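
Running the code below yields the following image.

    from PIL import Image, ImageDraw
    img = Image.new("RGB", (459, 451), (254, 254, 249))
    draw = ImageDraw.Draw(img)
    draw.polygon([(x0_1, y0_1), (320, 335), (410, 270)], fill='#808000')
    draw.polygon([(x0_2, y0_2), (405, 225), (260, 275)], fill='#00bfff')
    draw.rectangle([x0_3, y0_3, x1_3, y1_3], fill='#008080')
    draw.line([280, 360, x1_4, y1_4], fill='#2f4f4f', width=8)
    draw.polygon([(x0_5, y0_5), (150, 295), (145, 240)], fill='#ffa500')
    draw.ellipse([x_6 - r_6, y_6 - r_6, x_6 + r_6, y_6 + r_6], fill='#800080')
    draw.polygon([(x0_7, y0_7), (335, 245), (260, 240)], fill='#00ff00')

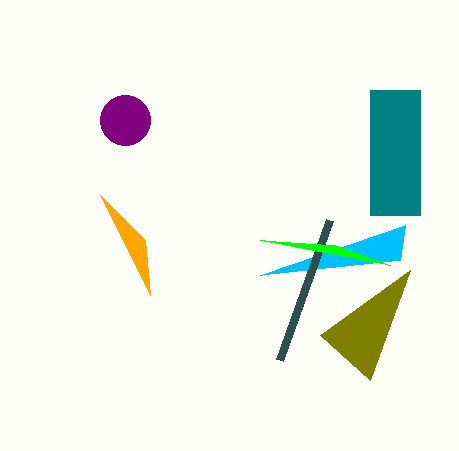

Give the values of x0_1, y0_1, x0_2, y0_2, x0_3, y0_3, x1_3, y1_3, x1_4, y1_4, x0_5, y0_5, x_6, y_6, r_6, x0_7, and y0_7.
x0_1 = 370; y0_1 = 380; x0_2 = 400; y0_2 = 260; x0_3 = 370; y0_3 = 90; x1_3 = 420; y1_3 = 215; x1_4 = 330; y1_4 = 220; x0_5 = 100; y0_5 = 195; x_6 = 125; y_6 = 120; r_6 = 25; x0_7 = 390; y0_7 = 265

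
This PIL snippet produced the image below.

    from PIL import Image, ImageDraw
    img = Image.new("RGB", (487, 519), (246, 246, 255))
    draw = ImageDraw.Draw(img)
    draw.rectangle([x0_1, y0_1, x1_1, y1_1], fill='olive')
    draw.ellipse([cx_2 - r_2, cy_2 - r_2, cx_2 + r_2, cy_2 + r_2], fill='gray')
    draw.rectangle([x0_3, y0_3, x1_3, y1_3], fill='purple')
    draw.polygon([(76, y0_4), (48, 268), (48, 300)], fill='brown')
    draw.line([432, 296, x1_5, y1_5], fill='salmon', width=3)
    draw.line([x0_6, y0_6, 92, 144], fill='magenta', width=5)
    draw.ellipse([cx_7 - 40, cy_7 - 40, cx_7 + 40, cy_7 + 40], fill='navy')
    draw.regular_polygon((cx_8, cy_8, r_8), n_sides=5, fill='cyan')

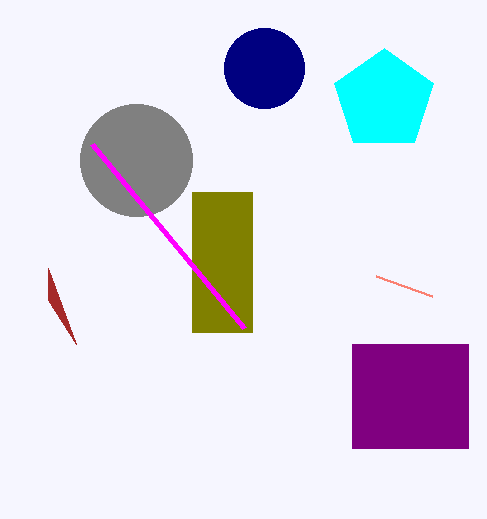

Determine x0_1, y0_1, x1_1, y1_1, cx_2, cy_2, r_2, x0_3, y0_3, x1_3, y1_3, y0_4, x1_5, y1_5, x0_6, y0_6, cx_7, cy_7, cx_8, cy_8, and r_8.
x0_1 = 192, y0_1 = 192, x1_1 = 252, y1_1 = 332, cx_2 = 136, cy_2 = 160, r_2 = 56, x0_3 = 352, y0_3 = 344, x1_3 = 468, y1_3 = 448, y0_4 = 344, x1_5 = 376, y1_5 = 276, x0_6 = 244, y0_6 = 328, cx_7 = 264, cy_7 = 68, cx_8 = 384, cy_8 = 100, r_8 = 52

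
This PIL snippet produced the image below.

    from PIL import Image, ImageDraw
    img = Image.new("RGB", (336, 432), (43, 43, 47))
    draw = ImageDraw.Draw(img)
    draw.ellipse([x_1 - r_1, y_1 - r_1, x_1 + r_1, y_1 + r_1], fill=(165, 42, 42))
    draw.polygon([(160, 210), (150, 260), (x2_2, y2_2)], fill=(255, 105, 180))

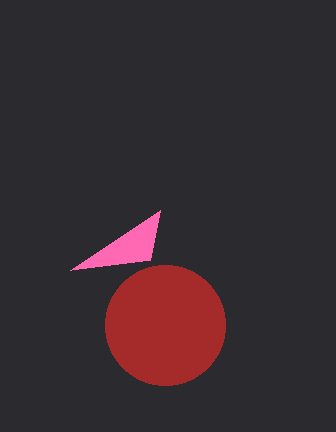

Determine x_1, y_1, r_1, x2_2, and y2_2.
x_1 = 165; y_1 = 325; r_1 = 60; x2_2 = 70; y2_2 = 270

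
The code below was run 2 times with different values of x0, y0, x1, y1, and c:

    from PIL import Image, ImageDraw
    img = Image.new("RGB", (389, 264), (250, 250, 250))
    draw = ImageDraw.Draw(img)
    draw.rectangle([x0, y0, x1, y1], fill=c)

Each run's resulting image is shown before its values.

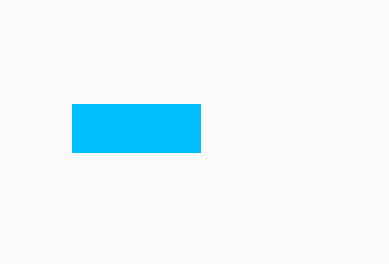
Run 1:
x0 = 72
y0 = 104
x1 = 200
y1 = 152
c = 'deepskyblue'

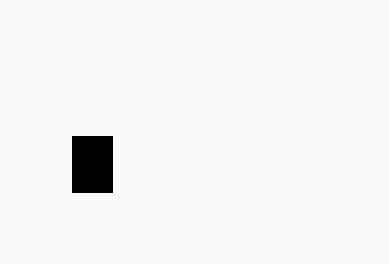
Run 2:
x0 = 72, y0 = 136, x1 = 112, y1 = 192, c = 'black'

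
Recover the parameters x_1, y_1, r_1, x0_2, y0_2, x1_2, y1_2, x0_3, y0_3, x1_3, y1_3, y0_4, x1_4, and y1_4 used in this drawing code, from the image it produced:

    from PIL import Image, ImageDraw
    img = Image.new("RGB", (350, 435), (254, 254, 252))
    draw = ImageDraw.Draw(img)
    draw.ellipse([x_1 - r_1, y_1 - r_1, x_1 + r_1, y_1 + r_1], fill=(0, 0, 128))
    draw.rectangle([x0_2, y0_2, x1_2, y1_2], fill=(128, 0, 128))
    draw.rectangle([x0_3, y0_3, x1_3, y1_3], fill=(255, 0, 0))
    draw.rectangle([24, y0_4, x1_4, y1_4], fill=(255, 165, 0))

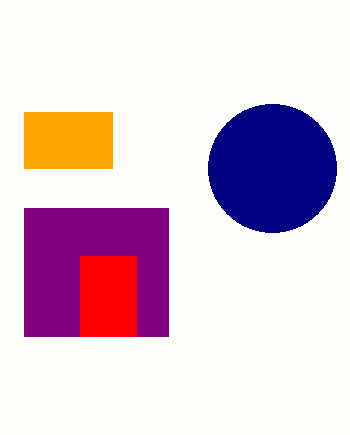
x_1 = 272, y_1 = 168, r_1 = 64, x0_2 = 24, y0_2 = 208, x1_2 = 168, y1_2 = 336, x0_3 = 80, y0_3 = 256, x1_3 = 136, y1_3 = 336, y0_4 = 112, x1_4 = 112, y1_4 = 168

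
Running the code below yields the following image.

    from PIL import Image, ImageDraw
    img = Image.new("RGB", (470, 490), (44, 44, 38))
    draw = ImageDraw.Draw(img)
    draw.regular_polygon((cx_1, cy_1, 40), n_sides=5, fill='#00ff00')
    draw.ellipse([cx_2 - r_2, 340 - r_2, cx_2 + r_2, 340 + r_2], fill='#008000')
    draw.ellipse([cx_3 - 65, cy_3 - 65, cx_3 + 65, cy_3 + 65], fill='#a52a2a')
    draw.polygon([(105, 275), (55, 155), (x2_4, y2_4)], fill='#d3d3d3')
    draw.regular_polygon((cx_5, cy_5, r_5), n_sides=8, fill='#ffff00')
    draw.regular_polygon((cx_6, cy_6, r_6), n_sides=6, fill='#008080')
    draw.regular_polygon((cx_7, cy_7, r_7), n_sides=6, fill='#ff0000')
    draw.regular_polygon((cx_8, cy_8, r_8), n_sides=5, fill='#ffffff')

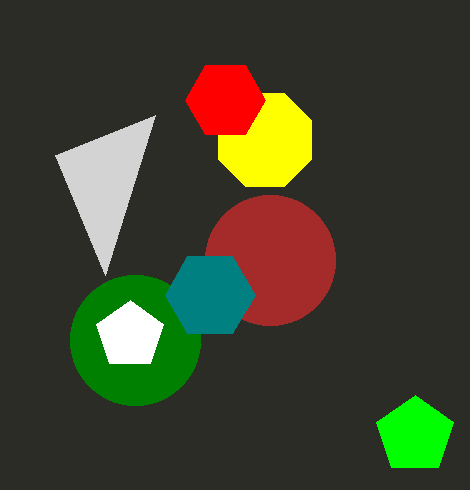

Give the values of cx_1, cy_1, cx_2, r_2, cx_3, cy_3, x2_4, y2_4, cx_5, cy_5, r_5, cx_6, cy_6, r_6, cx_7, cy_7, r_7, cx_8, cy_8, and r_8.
cx_1 = 415
cy_1 = 435
cx_2 = 135
r_2 = 65
cx_3 = 270
cy_3 = 260
x2_4 = 155
y2_4 = 115
cx_5 = 265
cy_5 = 140
r_5 = 50
cx_6 = 210
cy_6 = 295
r_6 = 45
cx_7 = 225
cy_7 = 100
r_7 = 40
cx_8 = 130
cy_8 = 335
r_8 = 35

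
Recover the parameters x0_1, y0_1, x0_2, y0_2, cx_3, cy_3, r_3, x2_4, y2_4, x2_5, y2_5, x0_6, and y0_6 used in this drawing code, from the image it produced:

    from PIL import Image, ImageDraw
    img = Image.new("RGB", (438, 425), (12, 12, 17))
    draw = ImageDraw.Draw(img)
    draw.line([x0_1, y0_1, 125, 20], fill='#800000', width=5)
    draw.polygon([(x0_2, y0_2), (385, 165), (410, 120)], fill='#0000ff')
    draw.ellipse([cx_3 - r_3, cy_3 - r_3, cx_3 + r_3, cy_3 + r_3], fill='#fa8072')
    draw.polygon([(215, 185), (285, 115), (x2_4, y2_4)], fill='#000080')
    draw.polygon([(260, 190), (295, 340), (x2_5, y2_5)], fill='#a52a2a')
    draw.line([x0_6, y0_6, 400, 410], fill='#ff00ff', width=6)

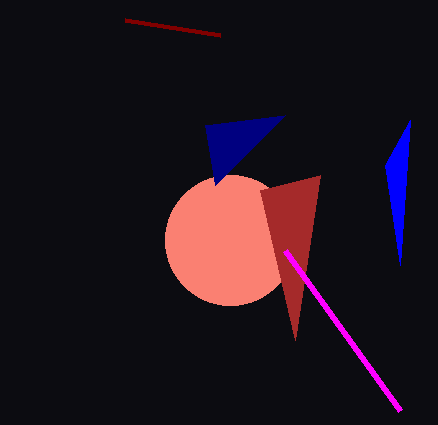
x0_1 = 220, y0_1 = 35, x0_2 = 400, y0_2 = 265, cx_3 = 230, cy_3 = 240, r_3 = 65, x2_4 = 205, y2_4 = 125, x2_5 = 320, y2_5 = 175, x0_6 = 285, y0_6 = 250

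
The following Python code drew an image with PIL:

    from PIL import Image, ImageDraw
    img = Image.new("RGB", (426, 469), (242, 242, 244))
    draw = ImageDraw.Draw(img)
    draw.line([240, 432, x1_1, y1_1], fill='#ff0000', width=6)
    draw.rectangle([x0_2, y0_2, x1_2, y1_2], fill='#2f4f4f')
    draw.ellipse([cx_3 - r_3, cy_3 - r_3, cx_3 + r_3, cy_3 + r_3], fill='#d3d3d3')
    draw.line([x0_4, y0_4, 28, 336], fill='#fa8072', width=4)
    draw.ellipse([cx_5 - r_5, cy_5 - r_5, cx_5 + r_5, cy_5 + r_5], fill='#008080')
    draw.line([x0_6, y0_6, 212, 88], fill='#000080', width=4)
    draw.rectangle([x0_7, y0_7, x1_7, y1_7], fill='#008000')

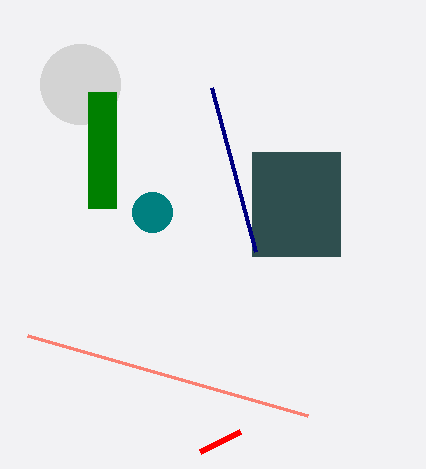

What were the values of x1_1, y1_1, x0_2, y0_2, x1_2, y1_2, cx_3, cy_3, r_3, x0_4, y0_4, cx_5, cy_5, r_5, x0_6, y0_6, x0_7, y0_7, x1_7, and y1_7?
x1_1 = 200, y1_1 = 452, x0_2 = 252, y0_2 = 152, x1_2 = 340, y1_2 = 256, cx_3 = 80, cy_3 = 84, r_3 = 40, x0_4 = 308, y0_4 = 416, cx_5 = 152, cy_5 = 212, r_5 = 20, x0_6 = 256, y0_6 = 252, x0_7 = 88, y0_7 = 92, x1_7 = 116, y1_7 = 208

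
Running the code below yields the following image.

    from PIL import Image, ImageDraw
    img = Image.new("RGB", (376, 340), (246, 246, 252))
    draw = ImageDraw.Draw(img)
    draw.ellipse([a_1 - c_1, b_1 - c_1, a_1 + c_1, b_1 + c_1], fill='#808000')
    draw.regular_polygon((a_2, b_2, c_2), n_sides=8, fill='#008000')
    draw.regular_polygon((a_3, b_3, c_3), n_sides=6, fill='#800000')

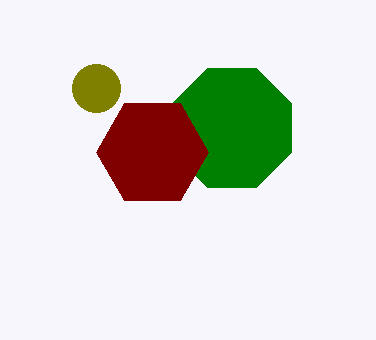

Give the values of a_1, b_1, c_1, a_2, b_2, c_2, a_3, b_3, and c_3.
a_1 = 96
b_1 = 88
c_1 = 24
a_2 = 232
b_2 = 128
c_2 = 64
a_3 = 152
b_3 = 152
c_3 = 56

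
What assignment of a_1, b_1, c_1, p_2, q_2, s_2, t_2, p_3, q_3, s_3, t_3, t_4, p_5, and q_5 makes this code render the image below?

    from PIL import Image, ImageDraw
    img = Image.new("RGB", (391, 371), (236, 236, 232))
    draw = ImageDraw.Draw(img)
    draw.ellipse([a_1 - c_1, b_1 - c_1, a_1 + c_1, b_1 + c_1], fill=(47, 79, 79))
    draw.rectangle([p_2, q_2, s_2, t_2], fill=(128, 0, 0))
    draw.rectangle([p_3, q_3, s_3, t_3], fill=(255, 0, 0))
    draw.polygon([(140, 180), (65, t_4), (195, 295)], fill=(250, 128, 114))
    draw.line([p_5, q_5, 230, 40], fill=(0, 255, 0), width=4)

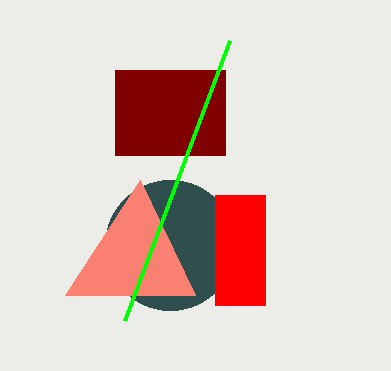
a_1 = 170, b_1 = 245, c_1 = 65, p_2 = 115, q_2 = 70, s_2 = 225, t_2 = 155, p_3 = 215, q_3 = 195, s_3 = 265, t_3 = 305, t_4 = 295, p_5 = 125, q_5 = 320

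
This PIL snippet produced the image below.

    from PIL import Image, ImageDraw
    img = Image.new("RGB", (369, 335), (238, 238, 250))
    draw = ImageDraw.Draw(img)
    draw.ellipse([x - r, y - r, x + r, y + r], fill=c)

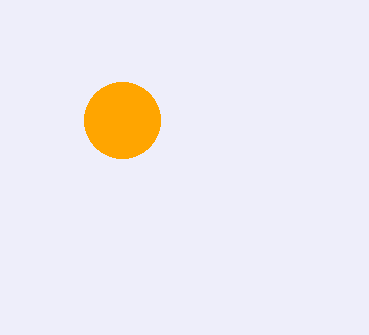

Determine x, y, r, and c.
x = 122; y = 120; r = 38; c = 'orange'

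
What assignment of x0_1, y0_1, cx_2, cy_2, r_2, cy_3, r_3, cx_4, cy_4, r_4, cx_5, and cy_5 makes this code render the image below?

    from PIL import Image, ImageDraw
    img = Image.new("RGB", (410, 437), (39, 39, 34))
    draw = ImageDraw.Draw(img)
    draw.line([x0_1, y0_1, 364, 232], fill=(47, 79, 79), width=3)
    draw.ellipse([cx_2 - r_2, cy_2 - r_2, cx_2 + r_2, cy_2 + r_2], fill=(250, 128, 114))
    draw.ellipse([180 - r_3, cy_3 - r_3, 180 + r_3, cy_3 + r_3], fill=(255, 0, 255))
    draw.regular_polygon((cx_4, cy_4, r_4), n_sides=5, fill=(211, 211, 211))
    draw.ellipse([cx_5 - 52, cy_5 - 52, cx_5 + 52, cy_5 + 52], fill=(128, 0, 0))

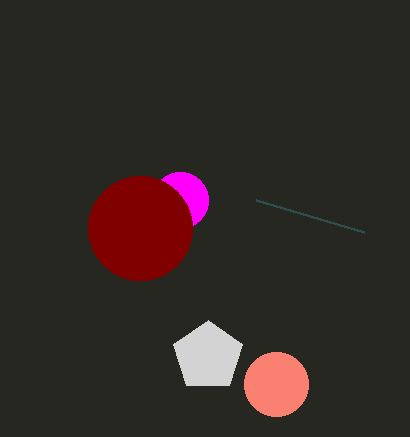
x0_1 = 256; y0_1 = 200; cx_2 = 276; cy_2 = 384; r_2 = 32; cy_3 = 200; r_3 = 28; cx_4 = 208; cy_4 = 356; r_4 = 36; cx_5 = 140; cy_5 = 228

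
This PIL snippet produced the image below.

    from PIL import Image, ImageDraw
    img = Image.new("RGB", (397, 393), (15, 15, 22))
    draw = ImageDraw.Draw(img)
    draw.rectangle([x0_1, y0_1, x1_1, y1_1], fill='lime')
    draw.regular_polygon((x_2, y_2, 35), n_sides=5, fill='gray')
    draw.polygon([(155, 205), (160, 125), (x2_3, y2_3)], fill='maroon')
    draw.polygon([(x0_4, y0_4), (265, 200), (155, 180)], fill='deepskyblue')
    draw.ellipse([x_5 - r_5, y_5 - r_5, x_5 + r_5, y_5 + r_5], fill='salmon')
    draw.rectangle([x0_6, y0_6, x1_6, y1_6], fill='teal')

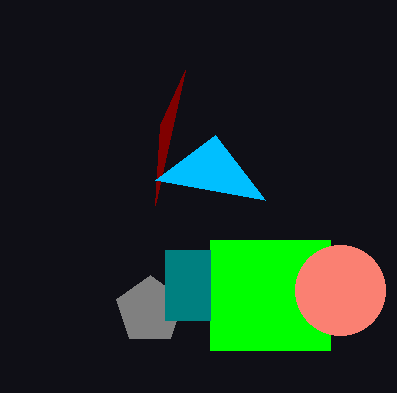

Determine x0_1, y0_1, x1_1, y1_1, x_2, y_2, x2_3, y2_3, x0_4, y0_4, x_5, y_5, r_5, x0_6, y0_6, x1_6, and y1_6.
x0_1 = 210; y0_1 = 240; x1_1 = 330; y1_1 = 350; x_2 = 150; y_2 = 310; x2_3 = 185; y2_3 = 70; x0_4 = 215; y0_4 = 135; x_5 = 340; y_5 = 290; r_5 = 45; x0_6 = 165; y0_6 = 250; x1_6 = 210; y1_6 = 320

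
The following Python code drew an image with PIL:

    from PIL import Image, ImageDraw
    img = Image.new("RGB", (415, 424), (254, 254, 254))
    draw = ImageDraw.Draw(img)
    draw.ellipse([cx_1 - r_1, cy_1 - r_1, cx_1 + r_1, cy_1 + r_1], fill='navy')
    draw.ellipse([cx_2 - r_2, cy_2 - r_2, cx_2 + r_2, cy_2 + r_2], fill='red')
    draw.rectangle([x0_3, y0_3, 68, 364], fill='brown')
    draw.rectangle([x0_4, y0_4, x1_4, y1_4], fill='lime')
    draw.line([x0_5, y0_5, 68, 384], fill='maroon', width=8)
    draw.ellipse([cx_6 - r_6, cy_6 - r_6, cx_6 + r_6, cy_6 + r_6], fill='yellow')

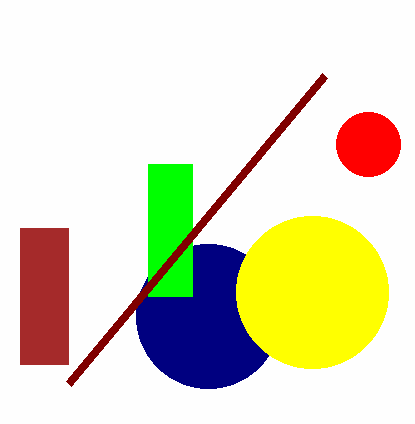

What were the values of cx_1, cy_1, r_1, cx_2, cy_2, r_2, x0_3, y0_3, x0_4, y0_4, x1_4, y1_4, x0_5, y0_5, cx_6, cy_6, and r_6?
cx_1 = 208; cy_1 = 316; r_1 = 72; cx_2 = 368; cy_2 = 144; r_2 = 32; x0_3 = 20; y0_3 = 228; x0_4 = 148; y0_4 = 164; x1_4 = 192; y1_4 = 296; x0_5 = 324; y0_5 = 76; cx_6 = 312; cy_6 = 292; r_6 = 76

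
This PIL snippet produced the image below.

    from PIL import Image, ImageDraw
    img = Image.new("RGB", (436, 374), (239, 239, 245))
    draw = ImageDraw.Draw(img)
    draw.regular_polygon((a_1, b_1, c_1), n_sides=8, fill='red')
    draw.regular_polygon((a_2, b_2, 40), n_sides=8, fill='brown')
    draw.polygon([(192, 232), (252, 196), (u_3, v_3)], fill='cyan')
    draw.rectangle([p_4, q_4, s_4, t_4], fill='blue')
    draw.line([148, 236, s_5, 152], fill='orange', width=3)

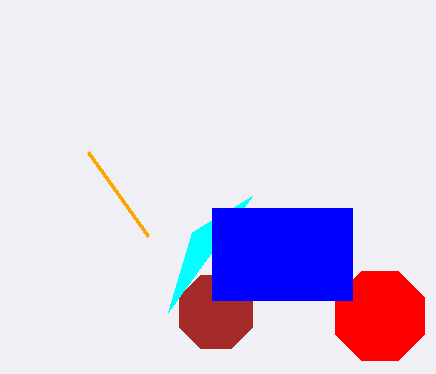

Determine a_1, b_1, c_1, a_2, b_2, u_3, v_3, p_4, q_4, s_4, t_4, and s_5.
a_1 = 380; b_1 = 316; c_1 = 48; a_2 = 216; b_2 = 312; u_3 = 168; v_3 = 312; p_4 = 212; q_4 = 208; s_4 = 352; t_4 = 300; s_5 = 88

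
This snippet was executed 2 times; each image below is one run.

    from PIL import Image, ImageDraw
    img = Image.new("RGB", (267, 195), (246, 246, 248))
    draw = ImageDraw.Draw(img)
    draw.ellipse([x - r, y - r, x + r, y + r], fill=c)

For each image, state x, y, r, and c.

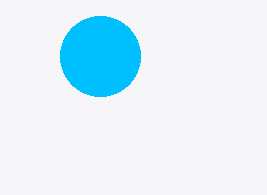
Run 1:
x = 100, y = 56, r = 40, c = 'deepskyblue'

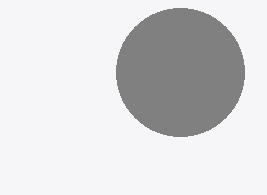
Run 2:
x = 180, y = 72, r = 64, c = 'gray'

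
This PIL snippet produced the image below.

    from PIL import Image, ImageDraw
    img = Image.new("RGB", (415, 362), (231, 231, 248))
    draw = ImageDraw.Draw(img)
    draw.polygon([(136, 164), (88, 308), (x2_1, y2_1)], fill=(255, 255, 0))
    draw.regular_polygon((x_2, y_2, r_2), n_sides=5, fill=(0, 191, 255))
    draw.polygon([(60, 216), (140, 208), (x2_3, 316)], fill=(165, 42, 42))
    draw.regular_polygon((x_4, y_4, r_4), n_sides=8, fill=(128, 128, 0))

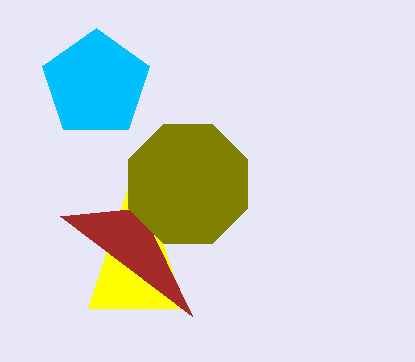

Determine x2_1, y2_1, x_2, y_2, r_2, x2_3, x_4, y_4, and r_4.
x2_1 = 184, y2_1 = 308, x_2 = 96, y_2 = 84, r_2 = 56, x2_3 = 192, x_4 = 188, y_4 = 184, r_4 = 64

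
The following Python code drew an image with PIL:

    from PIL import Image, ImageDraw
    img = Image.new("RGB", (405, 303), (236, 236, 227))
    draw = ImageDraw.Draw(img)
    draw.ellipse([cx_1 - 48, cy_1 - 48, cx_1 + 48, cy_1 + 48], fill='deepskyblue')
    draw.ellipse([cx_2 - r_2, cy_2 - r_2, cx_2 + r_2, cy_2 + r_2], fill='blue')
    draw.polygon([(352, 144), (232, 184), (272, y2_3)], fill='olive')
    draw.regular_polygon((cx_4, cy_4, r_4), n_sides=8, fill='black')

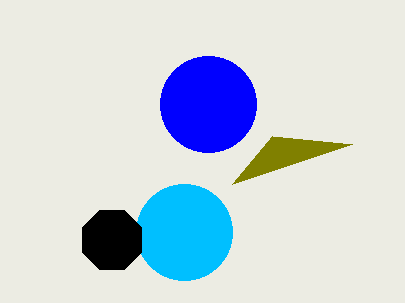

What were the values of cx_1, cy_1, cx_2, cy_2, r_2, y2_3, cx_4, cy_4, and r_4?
cx_1 = 184
cy_1 = 232
cx_2 = 208
cy_2 = 104
r_2 = 48
y2_3 = 136
cx_4 = 112
cy_4 = 240
r_4 = 32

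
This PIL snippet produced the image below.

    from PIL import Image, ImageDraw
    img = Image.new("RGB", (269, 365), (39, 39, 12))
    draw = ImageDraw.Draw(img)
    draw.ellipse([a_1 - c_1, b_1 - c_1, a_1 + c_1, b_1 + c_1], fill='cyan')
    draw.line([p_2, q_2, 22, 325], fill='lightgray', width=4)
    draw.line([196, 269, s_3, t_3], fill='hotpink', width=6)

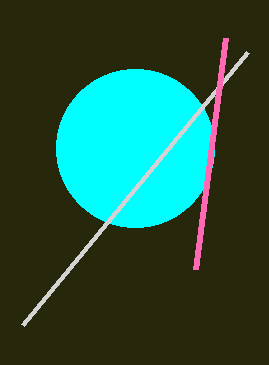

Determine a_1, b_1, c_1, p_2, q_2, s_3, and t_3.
a_1 = 135, b_1 = 148, c_1 = 79, p_2 = 247, q_2 = 52, s_3 = 226, t_3 = 38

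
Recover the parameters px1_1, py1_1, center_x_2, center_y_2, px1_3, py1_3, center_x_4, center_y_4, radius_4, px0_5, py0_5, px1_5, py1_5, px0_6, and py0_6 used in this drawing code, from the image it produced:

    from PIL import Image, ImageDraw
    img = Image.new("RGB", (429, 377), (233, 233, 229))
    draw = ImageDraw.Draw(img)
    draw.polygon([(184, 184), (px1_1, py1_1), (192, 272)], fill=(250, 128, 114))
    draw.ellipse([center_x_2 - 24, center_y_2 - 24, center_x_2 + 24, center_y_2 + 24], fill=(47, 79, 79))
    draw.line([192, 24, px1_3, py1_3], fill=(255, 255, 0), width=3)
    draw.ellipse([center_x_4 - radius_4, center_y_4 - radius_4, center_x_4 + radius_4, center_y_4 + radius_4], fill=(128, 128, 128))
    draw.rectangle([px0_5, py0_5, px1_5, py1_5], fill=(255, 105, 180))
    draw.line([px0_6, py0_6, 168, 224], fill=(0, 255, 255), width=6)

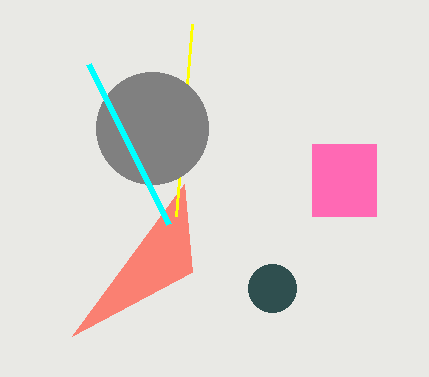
px1_1 = 72, py1_1 = 336, center_x_2 = 272, center_y_2 = 288, px1_3 = 176, py1_3 = 216, center_x_4 = 152, center_y_4 = 128, radius_4 = 56, px0_5 = 312, py0_5 = 144, px1_5 = 376, py1_5 = 216, px0_6 = 88, py0_6 = 64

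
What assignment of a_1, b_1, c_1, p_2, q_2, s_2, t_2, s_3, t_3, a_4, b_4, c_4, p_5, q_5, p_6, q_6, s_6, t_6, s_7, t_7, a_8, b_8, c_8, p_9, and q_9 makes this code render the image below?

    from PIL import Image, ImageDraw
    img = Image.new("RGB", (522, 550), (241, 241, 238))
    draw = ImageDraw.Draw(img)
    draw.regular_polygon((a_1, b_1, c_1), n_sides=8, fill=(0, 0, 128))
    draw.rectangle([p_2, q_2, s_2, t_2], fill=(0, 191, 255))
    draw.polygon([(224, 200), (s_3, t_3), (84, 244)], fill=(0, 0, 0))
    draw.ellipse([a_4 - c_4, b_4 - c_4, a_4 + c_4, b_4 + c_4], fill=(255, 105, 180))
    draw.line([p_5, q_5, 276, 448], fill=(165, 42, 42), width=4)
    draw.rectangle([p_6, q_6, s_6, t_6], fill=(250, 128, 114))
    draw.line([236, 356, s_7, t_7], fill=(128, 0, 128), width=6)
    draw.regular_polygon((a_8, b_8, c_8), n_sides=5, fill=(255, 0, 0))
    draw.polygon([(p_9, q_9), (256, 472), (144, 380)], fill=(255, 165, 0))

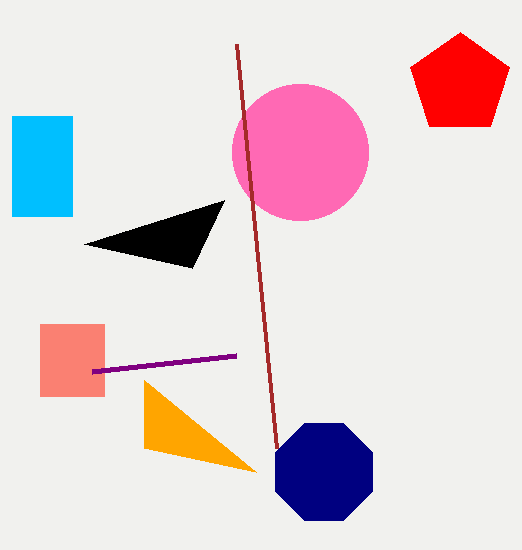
a_1 = 324; b_1 = 472; c_1 = 52; p_2 = 12; q_2 = 116; s_2 = 72; t_2 = 216; s_3 = 192; t_3 = 268; a_4 = 300; b_4 = 152; c_4 = 68; p_5 = 236; q_5 = 44; p_6 = 40; q_6 = 324; s_6 = 104; t_6 = 396; s_7 = 92; t_7 = 372; a_8 = 460; b_8 = 84; c_8 = 52; p_9 = 144; q_9 = 448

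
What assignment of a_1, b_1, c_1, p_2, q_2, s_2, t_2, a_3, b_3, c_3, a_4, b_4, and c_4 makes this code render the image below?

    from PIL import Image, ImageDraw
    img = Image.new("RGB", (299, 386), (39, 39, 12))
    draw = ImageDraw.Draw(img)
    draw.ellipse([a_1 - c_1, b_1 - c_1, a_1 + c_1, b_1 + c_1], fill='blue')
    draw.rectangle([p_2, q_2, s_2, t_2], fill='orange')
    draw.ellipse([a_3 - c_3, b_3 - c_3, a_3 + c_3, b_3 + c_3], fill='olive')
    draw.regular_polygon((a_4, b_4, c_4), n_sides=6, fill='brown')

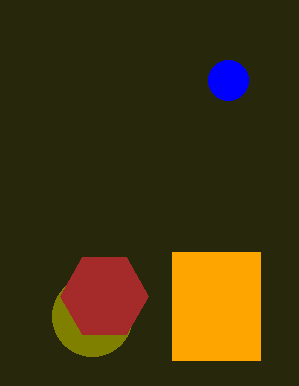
a_1 = 228, b_1 = 80, c_1 = 20, p_2 = 172, q_2 = 252, s_2 = 260, t_2 = 360, a_3 = 92, b_3 = 316, c_3 = 40, a_4 = 104, b_4 = 296, c_4 = 44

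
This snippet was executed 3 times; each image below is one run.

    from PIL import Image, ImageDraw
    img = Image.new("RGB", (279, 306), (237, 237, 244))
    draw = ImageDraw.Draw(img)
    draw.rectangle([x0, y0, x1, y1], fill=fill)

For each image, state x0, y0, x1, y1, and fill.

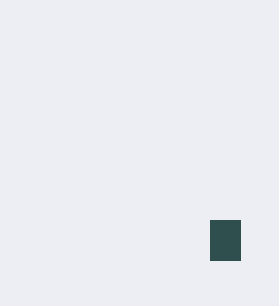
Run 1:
x0 = 210
y0 = 220
x1 = 240
y1 = 260
fill = 'darkslategray'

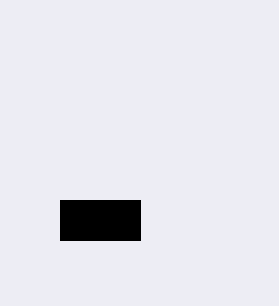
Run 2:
x0 = 60
y0 = 200
x1 = 140
y1 = 240
fill = 'black'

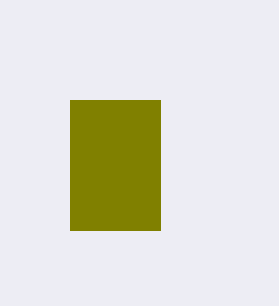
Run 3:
x0 = 70; y0 = 100; x1 = 160; y1 = 230; fill = 'olive'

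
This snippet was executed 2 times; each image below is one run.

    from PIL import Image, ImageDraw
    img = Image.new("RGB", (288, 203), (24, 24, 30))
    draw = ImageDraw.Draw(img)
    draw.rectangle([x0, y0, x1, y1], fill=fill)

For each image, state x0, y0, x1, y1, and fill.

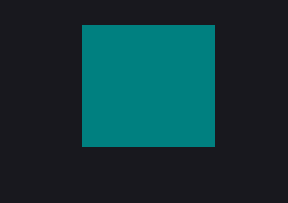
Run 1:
x0 = 82; y0 = 25; x1 = 214; y1 = 146; fill = 'teal'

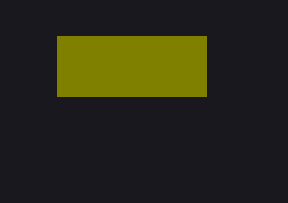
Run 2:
x0 = 57
y0 = 36
x1 = 206
y1 = 96
fill = 'olive'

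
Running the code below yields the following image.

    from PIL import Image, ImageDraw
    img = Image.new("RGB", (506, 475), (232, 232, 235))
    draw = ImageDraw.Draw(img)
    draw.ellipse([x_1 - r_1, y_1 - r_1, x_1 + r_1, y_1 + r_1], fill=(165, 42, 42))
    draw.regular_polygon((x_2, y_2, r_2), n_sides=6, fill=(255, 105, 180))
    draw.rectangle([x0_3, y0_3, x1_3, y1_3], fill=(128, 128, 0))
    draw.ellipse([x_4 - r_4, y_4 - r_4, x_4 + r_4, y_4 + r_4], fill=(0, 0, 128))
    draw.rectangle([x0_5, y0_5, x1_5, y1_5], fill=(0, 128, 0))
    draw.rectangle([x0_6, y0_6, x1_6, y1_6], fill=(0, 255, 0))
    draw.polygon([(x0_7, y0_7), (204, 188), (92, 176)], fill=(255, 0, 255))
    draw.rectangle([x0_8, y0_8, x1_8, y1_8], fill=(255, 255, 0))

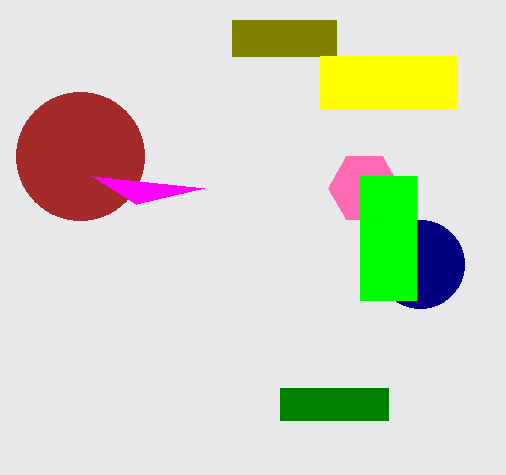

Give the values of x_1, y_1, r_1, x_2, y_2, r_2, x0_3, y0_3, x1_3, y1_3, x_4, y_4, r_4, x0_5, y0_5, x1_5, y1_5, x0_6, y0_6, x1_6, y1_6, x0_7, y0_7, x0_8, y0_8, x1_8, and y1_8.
x_1 = 80
y_1 = 156
r_1 = 64
x_2 = 364
y_2 = 188
r_2 = 36
x0_3 = 232
y0_3 = 20
x1_3 = 336
y1_3 = 56
x_4 = 420
y_4 = 264
r_4 = 44
x0_5 = 280
y0_5 = 388
x1_5 = 388
y1_5 = 420
x0_6 = 360
y0_6 = 176
x1_6 = 416
y1_6 = 300
x0_7 = 136
y0_7 = 204
x0_8 = 320
y0_8 = 56
x1_8 = 456
y1_8 = 108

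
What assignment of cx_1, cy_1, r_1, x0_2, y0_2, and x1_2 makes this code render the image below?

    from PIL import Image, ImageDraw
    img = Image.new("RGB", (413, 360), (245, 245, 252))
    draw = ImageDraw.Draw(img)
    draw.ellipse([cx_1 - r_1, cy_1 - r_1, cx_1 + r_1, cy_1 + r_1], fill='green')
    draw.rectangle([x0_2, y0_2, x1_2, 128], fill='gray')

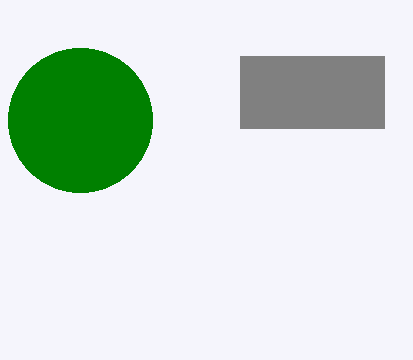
cx_1 = 80; cy_1 = 120; r_1 = 72; x0_2 = 240; y0_2 = 56; x1_2 = 384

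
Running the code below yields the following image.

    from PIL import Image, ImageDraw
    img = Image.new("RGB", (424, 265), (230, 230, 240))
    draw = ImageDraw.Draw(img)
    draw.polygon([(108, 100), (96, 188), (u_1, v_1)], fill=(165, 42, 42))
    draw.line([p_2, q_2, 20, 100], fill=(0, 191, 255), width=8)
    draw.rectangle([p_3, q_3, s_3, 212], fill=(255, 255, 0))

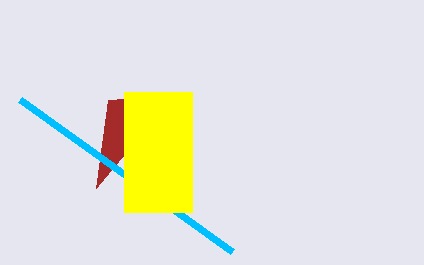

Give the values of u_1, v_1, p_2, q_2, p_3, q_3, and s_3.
u_1 = 176
v_1 = 92
p_2 = 232
q_2 = 252
p_3 = 124
q_3 = 92
s_3 = 192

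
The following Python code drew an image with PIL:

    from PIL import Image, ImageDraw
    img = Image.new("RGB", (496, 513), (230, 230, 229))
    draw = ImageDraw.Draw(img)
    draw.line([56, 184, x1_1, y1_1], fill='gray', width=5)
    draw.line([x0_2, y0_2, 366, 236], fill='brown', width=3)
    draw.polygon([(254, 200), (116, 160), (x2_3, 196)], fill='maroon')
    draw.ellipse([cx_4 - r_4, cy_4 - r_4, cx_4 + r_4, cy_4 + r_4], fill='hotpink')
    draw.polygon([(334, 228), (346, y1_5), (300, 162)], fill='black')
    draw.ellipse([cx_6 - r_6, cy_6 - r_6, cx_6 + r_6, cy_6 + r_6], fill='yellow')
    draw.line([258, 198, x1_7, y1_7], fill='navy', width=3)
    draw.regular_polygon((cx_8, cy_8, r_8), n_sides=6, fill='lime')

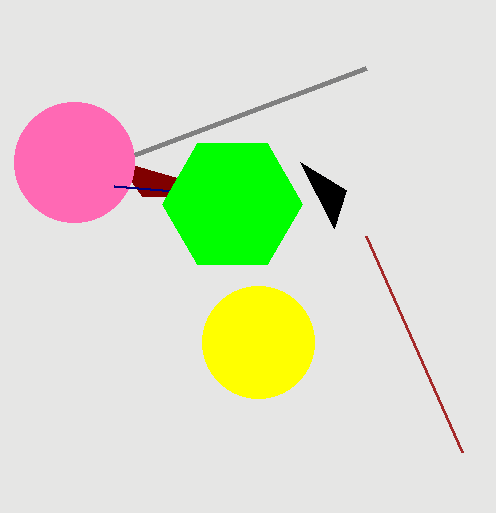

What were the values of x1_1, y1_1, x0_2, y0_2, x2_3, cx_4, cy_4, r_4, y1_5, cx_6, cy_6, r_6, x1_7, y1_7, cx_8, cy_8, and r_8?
x1_1 = 366
y1_1 = 68
x0_2 = 462
y0_2 = 452
x2_3 = 142
cx_4 = 74
cy_4 = 162
r_4 = 60
y1_5 = 190
cx_6 = 258
cy_6 = 342
r_6 = 56
x1_7 = 114
y1_7 = 186
cx_8 = 232
cy_8 = 204
r_8 = 70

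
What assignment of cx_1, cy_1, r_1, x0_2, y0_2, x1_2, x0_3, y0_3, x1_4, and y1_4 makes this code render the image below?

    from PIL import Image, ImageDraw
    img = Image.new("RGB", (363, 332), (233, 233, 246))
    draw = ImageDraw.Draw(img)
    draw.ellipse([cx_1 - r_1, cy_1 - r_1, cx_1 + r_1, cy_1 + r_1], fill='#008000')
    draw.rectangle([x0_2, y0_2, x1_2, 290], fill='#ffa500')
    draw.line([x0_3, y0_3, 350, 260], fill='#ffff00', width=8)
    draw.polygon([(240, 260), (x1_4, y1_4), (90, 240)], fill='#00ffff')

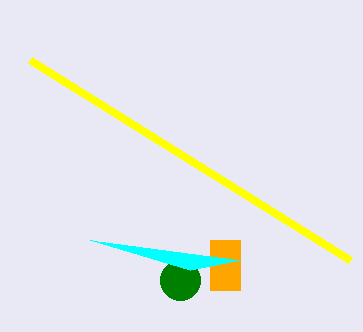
cx_1 = 180
cy_1 = 280
r_1 = 20
x0_2 = 210
y0_2 = 240
x1_2 = 240
x0_3 = 30
y0_3 = 60
x1_4 = 190
y1_4 = 270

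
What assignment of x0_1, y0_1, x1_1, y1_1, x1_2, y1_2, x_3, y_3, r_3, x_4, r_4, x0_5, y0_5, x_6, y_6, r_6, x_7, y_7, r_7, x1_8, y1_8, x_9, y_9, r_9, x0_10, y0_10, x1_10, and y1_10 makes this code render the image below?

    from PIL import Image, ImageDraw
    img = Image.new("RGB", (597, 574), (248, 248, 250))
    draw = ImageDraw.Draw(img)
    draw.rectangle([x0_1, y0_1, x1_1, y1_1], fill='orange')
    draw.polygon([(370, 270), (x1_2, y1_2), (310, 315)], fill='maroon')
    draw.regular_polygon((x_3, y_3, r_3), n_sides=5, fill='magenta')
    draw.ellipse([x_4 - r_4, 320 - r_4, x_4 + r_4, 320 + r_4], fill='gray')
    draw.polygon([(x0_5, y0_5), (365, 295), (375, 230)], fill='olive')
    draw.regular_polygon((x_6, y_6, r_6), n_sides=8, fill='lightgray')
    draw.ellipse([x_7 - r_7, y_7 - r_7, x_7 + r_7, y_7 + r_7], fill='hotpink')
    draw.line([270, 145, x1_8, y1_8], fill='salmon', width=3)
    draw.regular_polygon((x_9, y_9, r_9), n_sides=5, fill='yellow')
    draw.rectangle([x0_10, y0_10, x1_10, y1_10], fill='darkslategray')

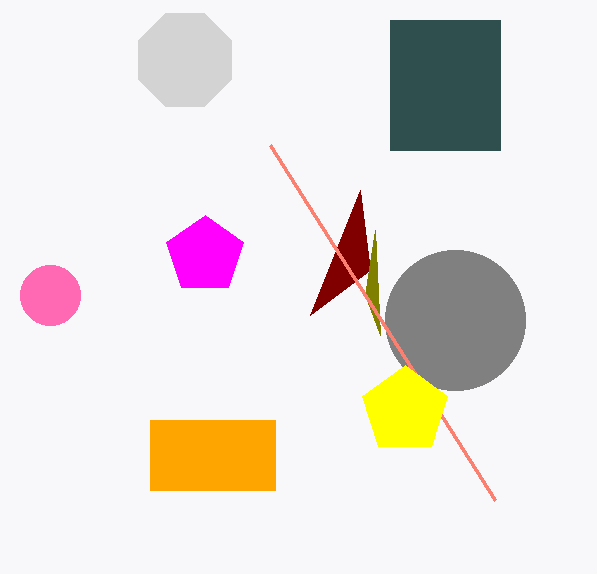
x0_1 = 150; y0_1 = 420; x1_1 = 275; y1_1 = 490; x1_2 = 360; y1_2 = 190; x_3 = 205; y_3 = 255; r_3 = 40; x_4 = 455; r_4 = 70; x0_5 = 380; y0_5 = 335; x_6 = 185; y_6 = 60; r_6 = 50; x_7 = 50; y_7 = 295; r_7 = 30; x1_8 = 495; y1_8 = 500; x_9 = 405; y_9 = 410; r_9 = 45; x0_10 = 390; y0_10 = 20; x1_10 = 500; y1_10 = 150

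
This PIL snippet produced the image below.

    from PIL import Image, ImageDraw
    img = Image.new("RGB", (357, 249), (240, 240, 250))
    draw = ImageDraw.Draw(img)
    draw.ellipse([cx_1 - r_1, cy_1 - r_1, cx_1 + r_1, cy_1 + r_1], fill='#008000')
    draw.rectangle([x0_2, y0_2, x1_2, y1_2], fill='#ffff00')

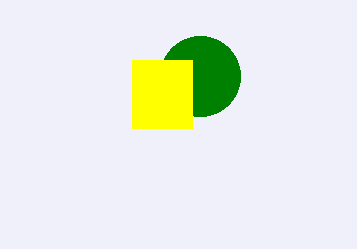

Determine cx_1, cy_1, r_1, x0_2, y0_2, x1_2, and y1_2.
cx_1 = 200
cy_1 = 76
r_1 = 40
x0_2 = 132
y0_2 = 60
x1_2 = 192
y1_2 = 128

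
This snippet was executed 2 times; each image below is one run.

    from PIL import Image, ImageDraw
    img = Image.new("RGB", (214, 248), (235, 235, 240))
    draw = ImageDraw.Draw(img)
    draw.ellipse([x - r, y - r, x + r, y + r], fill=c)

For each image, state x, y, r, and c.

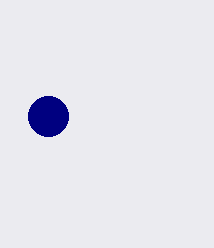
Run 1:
x = 48
y = 116
r = 20
c = 'navy'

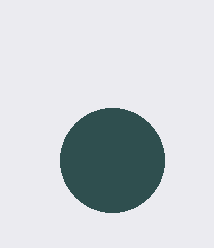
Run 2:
x = 112
y = 160
r = 52
c = 'darkslategray'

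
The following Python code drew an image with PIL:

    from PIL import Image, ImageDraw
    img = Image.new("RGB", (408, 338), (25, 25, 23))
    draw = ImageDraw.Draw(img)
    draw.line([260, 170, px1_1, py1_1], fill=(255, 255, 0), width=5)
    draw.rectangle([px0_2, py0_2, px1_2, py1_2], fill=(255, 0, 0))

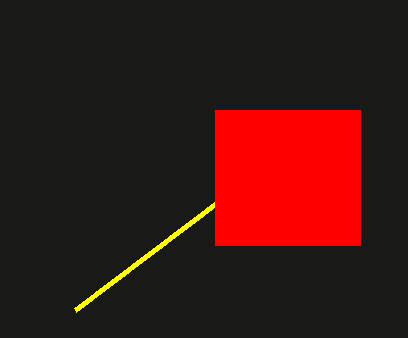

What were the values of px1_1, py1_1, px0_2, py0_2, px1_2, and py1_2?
px1_1 = 75; py1_1 = 310; px0_2 = 215; py0_2 = 110; px1_2 = 360; py1_2 = 245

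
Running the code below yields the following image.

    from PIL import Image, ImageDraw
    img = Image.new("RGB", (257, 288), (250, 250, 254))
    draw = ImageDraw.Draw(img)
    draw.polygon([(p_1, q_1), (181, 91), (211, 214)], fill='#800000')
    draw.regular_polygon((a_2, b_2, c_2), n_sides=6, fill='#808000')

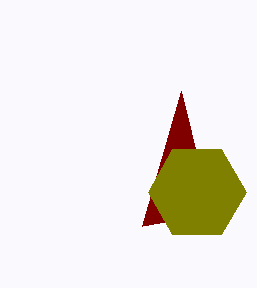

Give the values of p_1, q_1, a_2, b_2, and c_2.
p_1 = 142
q_1 = 226
a_2 = 197
b_2 = 192
c_2 = 49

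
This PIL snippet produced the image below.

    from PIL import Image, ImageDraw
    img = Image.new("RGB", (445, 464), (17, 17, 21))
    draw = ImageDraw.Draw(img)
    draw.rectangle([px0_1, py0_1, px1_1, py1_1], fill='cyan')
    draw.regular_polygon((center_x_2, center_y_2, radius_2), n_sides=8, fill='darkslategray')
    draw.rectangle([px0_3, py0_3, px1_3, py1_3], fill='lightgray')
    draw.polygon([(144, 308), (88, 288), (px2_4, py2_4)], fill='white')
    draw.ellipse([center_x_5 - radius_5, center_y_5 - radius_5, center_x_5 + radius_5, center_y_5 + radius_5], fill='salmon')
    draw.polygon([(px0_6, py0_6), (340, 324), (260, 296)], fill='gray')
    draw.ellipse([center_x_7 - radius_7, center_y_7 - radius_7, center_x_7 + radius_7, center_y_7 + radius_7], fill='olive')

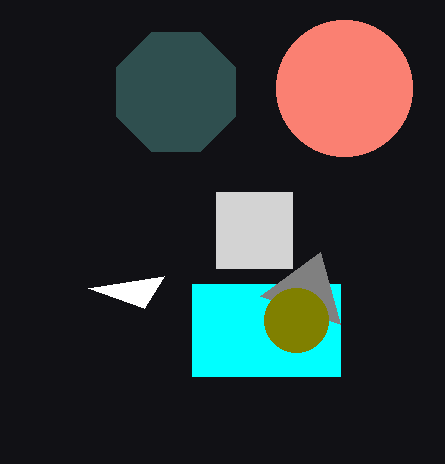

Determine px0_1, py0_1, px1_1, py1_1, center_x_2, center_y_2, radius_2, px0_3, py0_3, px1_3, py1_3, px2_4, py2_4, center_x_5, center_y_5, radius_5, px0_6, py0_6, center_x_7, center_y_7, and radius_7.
px0_1 = 192, py0_1 = 284, px1_1 = 340, py1_1 = 376, center_x_2 = 176, center_y_2 = 92, radius_2 = 64, px0_3 = 216, py0_3 = 192, px1_3 = 292, py1_3 = 268, px2_4 = 164, py2_4 = 276, center_x_5 = 344, center_y_5 = 88, radius_5 = 68, px0_6 = 320, py0_6 = 252, center_x_7 = 296, center_y_7 = 320, radius_7 = 32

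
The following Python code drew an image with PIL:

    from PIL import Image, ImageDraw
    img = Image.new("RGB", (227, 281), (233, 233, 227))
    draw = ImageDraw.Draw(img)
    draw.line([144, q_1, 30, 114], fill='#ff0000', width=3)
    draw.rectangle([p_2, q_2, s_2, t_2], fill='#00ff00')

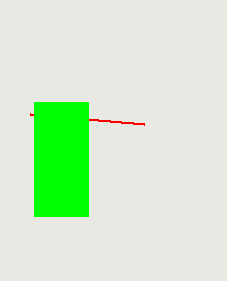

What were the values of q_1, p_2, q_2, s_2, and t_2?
q_1 = 124, p_2 = 34, q_2 = 102, s_2 = 88, t_2 = 216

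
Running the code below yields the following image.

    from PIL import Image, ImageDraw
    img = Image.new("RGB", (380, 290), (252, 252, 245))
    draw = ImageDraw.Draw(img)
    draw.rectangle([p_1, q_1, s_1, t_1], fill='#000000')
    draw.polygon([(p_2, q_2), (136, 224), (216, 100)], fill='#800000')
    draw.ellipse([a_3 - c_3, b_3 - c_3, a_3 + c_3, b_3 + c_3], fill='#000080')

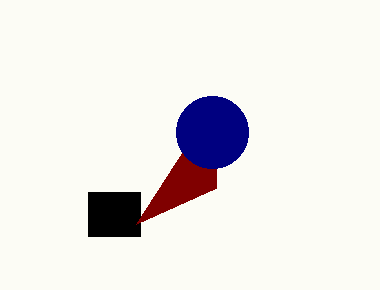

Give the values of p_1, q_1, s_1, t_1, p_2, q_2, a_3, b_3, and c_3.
p_1 = 88
q_1 = 192
s_1 = 140
t_1 = 236
p_2 = 216
q_2 = 188
a_3 = 212
b_3 = 132
c_3 = 36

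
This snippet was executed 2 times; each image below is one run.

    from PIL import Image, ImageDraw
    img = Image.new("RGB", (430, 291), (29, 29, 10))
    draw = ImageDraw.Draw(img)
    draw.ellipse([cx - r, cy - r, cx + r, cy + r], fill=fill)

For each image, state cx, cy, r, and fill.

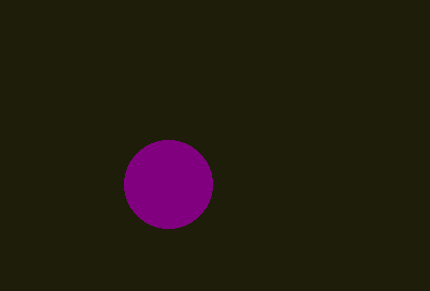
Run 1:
cx = 168; cy = 184; r = 44; fill = 'purple'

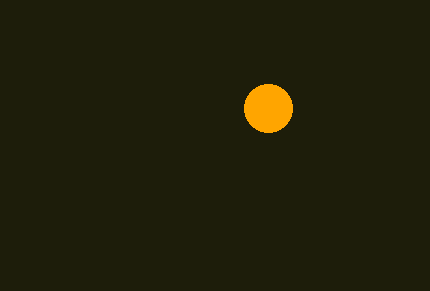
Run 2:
cx = 268
cy = 108
r = 24
fill = 'orange'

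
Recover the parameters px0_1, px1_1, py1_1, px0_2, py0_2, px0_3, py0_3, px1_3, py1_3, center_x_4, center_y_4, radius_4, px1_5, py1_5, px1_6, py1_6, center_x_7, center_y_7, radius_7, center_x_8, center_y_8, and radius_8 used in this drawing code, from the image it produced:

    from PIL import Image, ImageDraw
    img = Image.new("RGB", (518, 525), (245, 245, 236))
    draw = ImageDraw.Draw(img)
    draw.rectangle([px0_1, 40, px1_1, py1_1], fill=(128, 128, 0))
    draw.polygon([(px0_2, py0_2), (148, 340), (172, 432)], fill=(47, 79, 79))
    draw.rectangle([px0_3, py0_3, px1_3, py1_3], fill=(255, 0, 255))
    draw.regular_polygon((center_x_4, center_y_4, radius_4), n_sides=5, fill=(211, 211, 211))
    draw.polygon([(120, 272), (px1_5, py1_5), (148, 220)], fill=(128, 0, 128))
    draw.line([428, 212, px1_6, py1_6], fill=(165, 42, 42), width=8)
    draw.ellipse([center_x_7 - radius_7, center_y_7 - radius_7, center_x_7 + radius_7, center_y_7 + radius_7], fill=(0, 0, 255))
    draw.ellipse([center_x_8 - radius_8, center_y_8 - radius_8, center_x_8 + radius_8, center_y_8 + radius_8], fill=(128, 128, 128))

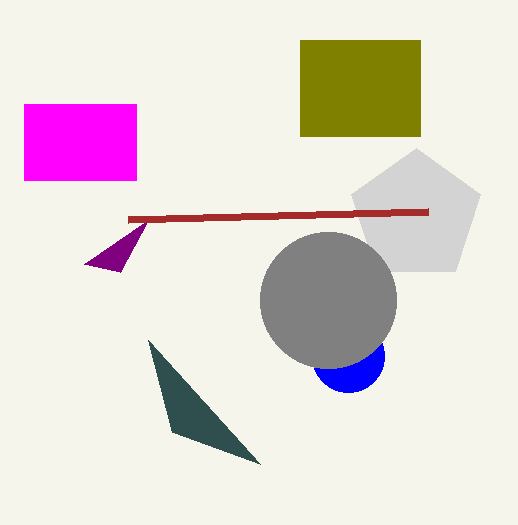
px0_1 = 300, px1_1 = 420, py1_1 = 136, px0_2 = 260, py0_2 = 464, px0_3 = 24, py0_3 = 104, px1_3 = 136, py1_3 = 180, center_x_4 = 416, center_y_4 = 216, radius_4 = 68, px1_5 = 84, py1_5 = 264, px1_6 = 128, py1_6 = 220, center_x_7 = 348, center_y_7 = 356, radius_7 = 36, center_x_8 = 328, center_y_8 = 300, radius_8 = 68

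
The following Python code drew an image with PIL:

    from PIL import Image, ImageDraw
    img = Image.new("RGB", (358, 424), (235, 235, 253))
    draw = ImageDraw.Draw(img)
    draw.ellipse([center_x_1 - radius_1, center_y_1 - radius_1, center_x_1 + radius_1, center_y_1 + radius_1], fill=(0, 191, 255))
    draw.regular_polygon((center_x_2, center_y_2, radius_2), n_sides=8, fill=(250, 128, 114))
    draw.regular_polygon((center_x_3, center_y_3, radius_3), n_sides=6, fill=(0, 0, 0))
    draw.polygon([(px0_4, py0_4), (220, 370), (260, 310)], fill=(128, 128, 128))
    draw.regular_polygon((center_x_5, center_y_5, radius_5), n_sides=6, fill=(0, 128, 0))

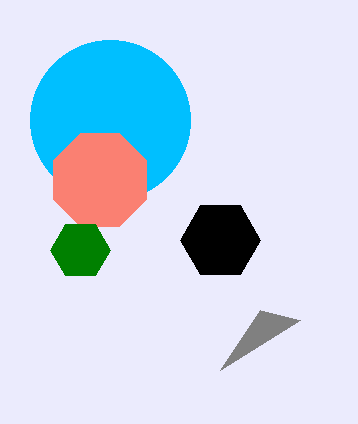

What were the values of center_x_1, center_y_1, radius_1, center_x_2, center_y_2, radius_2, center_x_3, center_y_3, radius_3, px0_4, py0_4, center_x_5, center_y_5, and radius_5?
center_x_1 = 110, center_y_1 = 120, radius_1 = 80, center_x_2 = 100, center_y_2 = 180, radius_2 = 50, center_x_3 = 220, center_y_3 = 240, radius_3 = 40, px0_4 = 300, py0_4 = 320, center_x_5 = 80, center_y_5 = 250, radius_5 = 30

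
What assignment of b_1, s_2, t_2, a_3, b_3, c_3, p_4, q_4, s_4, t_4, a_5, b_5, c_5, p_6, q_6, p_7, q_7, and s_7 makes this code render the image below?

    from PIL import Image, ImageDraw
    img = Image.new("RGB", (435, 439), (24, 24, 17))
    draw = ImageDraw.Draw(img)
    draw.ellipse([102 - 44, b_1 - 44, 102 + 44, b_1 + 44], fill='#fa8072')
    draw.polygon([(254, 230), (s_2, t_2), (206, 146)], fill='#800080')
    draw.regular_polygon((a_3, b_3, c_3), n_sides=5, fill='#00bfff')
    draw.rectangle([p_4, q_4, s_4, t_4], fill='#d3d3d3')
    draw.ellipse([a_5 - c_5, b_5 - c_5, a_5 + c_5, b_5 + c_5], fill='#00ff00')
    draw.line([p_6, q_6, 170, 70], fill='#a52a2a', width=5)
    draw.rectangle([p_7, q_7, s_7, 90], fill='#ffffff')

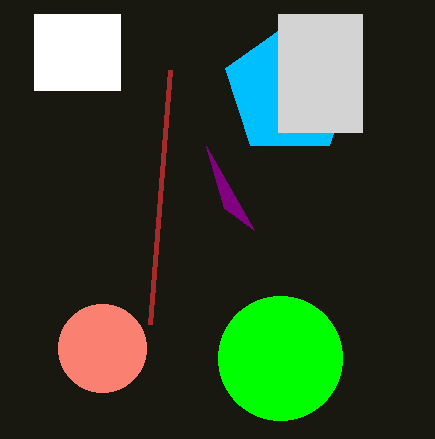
b_1 = 348, s_2 = 224, t_2 = 208, a_3 = 290, b_3 = 90, c_3 = 68, p_4 = 278, q_4 = 14, s_4 = 362, t_4 = 132, a_5 = 280, b_5 = 358, c_5 = 62, p_6 = 150, q_6 = 324, p_7 = 34, q_7 = 14, s_7 = 120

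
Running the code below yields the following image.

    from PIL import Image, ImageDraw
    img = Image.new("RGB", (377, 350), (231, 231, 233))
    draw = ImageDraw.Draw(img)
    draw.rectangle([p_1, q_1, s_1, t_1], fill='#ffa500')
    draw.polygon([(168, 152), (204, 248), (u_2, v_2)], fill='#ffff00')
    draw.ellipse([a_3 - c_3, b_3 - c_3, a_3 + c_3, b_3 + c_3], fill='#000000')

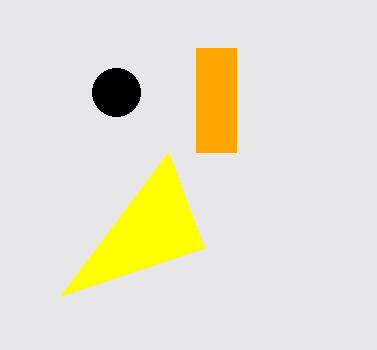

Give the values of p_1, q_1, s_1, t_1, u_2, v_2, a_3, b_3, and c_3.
p_1 = 196, q_1 = 48, s_1 = 236, t_1 = 152, u_2 = 60, v_2 = 296, a_3 = 116, b_3 = 92, c_3 = 24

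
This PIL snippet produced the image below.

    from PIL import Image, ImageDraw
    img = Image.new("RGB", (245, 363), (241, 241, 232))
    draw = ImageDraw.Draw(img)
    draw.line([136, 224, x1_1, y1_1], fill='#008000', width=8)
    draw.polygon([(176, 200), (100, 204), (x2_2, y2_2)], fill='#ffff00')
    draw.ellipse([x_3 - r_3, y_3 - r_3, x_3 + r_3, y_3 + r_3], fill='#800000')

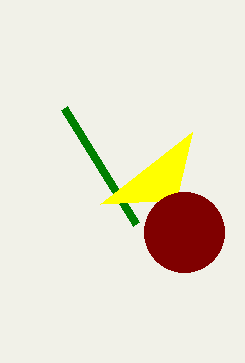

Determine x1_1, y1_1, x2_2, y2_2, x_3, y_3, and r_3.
x1_1 = 64; y1_1 = 108; x2_2 = 192; y2_2 = 132; x_3 = 184; y_3 = 232; r_3 = 40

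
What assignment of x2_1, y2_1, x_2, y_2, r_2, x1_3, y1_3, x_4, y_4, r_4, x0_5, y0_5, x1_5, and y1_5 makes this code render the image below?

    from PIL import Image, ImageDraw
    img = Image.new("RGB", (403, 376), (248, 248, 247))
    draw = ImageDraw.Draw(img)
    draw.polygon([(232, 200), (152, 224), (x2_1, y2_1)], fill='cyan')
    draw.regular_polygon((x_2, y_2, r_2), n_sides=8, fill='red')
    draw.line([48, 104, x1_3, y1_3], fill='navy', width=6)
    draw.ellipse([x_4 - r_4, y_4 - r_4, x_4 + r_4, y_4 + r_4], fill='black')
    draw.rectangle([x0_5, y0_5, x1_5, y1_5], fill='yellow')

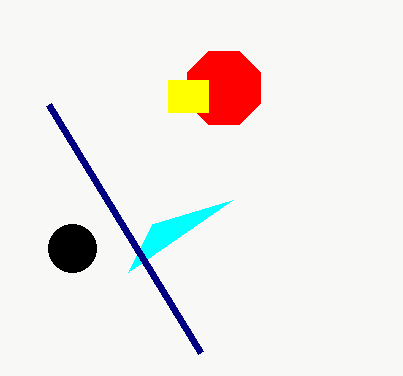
x2_1 = 128; y2_1 = 272; x_2 = 224; y_2 = 88; r_2 = 40; x1_3 = 200; y1_3 = 352; x_4 = 72; y_4 = 248; r_4 = 24; x0_5 = 168; y0_5 = 80; x1_5 = 208; y1_5 = 112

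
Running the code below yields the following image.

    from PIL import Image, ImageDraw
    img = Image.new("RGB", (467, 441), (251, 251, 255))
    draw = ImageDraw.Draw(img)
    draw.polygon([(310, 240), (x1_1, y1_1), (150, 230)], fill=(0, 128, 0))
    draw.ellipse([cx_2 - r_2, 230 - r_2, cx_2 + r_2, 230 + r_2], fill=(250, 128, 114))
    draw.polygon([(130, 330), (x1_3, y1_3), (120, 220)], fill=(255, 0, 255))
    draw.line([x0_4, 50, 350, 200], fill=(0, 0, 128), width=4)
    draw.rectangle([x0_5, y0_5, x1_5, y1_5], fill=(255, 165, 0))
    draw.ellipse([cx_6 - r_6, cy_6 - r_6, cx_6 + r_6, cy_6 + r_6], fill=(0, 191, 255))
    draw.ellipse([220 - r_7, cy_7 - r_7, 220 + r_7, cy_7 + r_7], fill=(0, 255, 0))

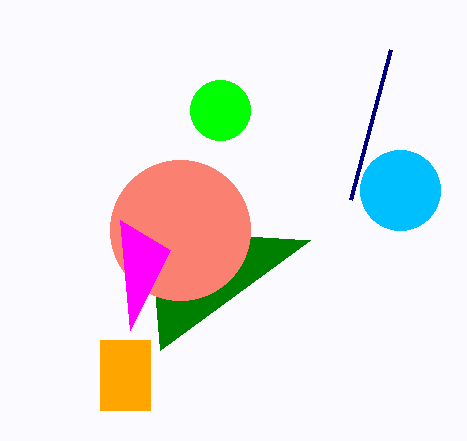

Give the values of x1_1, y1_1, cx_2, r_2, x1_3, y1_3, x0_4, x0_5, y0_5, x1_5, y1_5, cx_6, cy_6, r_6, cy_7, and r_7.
x1_1 = 160; y1_1 = 350; cx_2 = 180; r_2 = 70; x1_3 = 170; y1_3 = 250; x0_4 = 390; x0_5 = 100; y0_5 = 340; x1_5 = 150; y1_5 = 410; cx_6 = 400; cy_6 = 190; r_6 = 40; cy_7 = 110; r_7 = 30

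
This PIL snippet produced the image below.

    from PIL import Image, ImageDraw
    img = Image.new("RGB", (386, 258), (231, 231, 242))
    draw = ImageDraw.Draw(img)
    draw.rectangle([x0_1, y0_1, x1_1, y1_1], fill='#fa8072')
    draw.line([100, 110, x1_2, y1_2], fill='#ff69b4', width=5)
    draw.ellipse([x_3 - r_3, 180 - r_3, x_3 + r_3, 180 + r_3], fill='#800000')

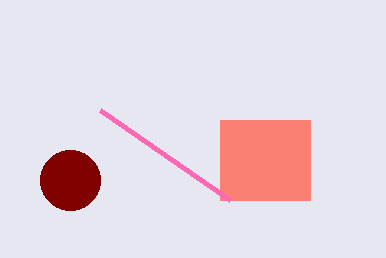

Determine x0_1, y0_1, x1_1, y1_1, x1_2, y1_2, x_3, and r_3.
x0_1 = 220, y0_1 = 120, x1_1 = 310, y1_1 = 200, x1_2 = 230, y1_2 = 200, x_3 = 70, r_3 = 30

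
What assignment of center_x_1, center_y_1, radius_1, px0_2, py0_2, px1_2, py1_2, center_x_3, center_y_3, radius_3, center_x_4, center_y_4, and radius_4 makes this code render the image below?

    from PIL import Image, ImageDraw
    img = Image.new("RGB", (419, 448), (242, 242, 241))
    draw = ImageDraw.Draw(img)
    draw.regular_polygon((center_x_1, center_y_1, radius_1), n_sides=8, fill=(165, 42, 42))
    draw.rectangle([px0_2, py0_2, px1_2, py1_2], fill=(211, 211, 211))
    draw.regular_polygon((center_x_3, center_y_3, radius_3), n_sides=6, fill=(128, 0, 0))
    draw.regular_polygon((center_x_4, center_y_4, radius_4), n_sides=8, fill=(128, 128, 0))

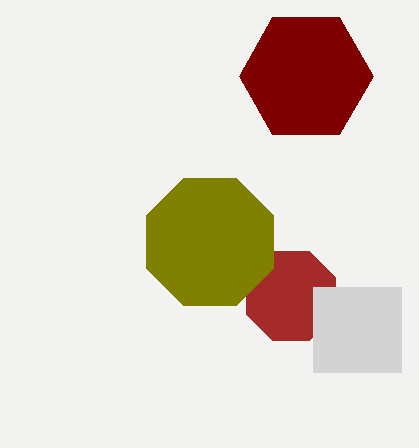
center_x_1 = 291; center_y_1 = 296; radius_1 = 48; px0_2 = 313; py0_2 = 287; px1_2 = 401; py1_2 = 372; center_x_3 = 306; center_y_3 = 76; radius_3 = 67; center_x_4 = 210; center_y_4 = 242; radius_4 = 69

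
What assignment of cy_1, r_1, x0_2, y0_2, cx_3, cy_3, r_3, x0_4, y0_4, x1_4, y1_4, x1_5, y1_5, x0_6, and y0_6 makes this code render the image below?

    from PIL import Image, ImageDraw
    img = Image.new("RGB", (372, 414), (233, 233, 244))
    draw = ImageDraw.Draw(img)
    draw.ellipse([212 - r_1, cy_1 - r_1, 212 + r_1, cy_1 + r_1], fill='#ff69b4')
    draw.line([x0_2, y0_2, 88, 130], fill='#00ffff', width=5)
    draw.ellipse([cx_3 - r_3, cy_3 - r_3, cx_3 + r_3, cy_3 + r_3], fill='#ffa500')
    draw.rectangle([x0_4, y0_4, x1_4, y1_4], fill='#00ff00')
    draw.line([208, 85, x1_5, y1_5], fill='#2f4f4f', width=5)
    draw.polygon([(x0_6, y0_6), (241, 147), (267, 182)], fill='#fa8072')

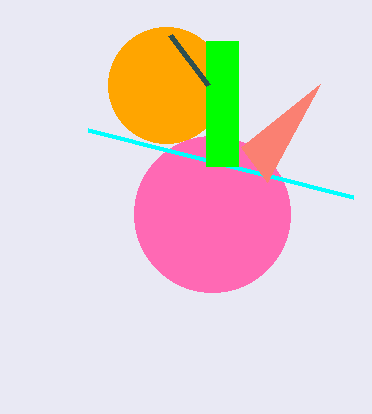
cy_1 = 214; r_1 = 78; x0_2 = 353; y0_2 = 197; cx_3 = 166; cy_3 = 85; r_3 = 58; x0_4 = 206; y0_4 = 41; x1_4 = 238; y1_4 = 166; x1_5 = 170; y1_5 = 35; x0_6 = 320; y0_6 = 84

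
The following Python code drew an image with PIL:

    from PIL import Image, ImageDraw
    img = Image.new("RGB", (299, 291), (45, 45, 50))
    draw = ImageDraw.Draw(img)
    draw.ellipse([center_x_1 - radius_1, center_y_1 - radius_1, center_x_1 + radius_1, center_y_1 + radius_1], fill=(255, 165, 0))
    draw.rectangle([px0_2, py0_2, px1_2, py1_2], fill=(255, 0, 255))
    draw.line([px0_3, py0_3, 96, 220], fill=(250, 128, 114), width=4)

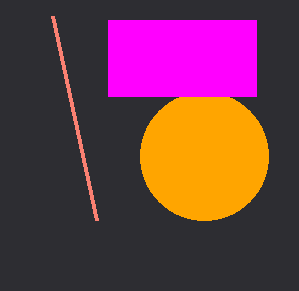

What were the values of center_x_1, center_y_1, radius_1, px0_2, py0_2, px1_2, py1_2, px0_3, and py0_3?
center_x_1 = 204, center_y_1 = 156, radius_1 = 64, px0_2 = 108, py0_2 = 20, px1_2 = 256, py1_2 = 96, px0_3 = 52, py0_3 = 16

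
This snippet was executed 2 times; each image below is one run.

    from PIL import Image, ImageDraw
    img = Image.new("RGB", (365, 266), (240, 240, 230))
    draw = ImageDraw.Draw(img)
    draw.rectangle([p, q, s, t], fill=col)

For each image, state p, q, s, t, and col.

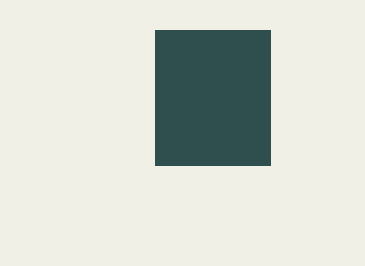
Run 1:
p = 155
q = 30
s = 270
t = 165
col = 'darkslategray'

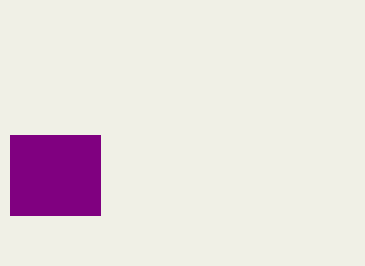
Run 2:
p = 10; q = 135; s = 100; t = 215; col = 'purple'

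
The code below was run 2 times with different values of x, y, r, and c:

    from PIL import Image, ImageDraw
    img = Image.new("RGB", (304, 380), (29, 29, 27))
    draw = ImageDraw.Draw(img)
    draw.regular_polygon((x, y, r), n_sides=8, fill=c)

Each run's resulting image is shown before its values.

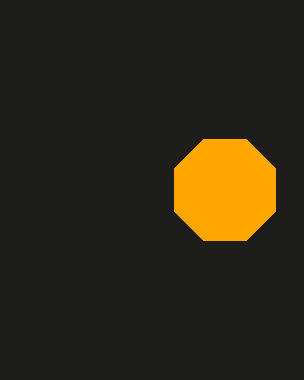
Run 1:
x = 225; y = 190; r = 55; c = 'orange'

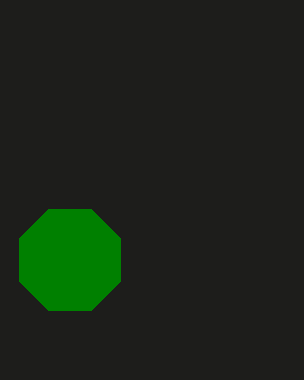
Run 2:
x = 70, y = 260, r = 55, c = 'green'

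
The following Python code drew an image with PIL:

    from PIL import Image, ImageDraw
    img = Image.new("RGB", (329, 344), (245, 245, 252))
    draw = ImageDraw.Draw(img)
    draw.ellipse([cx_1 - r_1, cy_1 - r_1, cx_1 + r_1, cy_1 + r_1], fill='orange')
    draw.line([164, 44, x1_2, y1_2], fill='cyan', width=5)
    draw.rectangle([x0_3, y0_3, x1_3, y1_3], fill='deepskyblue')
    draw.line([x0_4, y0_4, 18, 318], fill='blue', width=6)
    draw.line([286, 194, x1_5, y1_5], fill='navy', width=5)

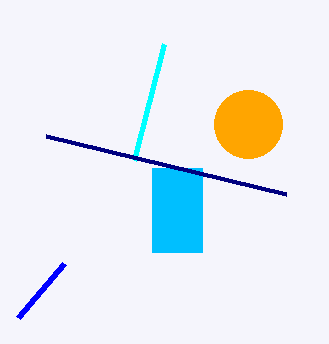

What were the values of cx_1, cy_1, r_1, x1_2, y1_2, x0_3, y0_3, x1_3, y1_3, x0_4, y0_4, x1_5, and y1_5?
cx_1 = 248; cy_1 = 124; r_1 = 34; x1_2 = 134; y1_2 = 160; x0_3 = 152; y0_3 = 168; x1_3 = 202; y1_3 = 252; x0_4 = 64; y0_4 = 264; x1_5 = 46; y1_5 = 136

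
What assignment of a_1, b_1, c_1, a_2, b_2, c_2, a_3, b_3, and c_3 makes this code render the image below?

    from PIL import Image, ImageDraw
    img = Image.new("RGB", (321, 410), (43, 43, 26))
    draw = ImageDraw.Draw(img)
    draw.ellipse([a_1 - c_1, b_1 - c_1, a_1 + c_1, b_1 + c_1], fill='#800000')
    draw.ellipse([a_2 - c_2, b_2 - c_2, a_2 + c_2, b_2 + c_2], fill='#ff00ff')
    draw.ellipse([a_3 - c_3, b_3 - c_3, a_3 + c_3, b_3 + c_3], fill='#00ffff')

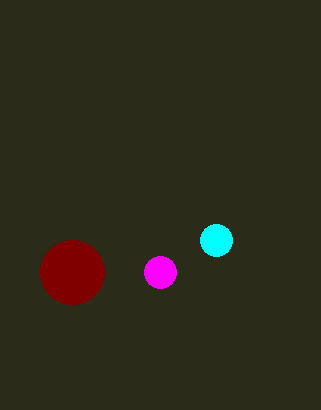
a_1 = 72; b_1 = 272; c_1 = 32; a_2 = 160; b_2 = 272; c_2 = 16; a_3 = 216; b_3 = 240; c_3 = 16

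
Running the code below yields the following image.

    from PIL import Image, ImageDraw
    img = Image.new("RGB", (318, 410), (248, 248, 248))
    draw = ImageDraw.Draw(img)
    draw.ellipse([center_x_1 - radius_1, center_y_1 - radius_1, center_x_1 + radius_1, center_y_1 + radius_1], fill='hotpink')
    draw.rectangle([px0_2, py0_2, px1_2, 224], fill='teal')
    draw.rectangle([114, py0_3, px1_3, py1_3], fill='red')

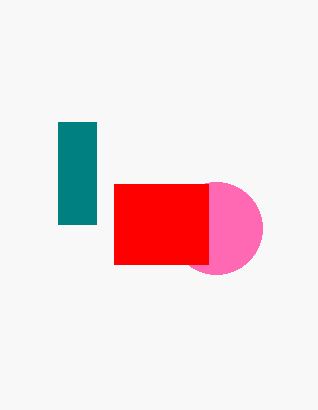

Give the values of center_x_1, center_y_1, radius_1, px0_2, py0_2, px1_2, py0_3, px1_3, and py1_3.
center_x_1 = 216; center_y_1 = 228; radius_1 = 46; px0_2 = 58; py0_2 = 122; px1_2 = 96; py0_3 = 184; px1_3 = 208; py1_3 = 264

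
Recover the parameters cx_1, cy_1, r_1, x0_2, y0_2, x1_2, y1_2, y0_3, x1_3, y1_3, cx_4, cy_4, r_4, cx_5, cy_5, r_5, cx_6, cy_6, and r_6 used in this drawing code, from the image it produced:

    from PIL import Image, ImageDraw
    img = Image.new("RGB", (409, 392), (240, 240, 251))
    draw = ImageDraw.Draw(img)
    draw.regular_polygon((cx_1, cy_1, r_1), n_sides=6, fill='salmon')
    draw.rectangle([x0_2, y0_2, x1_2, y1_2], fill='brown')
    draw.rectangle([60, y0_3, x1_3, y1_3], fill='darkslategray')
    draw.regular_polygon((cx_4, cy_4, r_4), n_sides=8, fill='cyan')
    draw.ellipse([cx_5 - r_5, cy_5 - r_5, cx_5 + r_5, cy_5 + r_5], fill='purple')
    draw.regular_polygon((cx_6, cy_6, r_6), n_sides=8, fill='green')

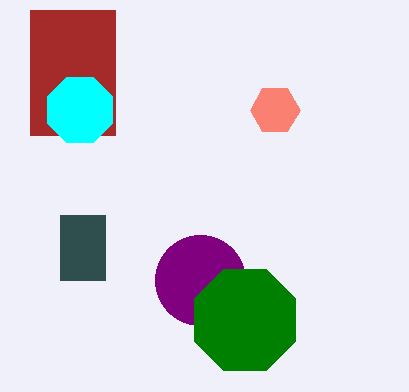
cx_1 = 275; cy_1 = 110; r_1 = 25; x0_2 = 30; y0_2 = 10; x1_2 = 115; y1_2 = 135; y0_3 = 215; x1_3 = 105; y1_3 = 280; cx_4 = 80; cy_4 = 110; r_4 = 35; cx_5 = 200; cy_5 = 280; r_5 = 45; cx_6 = 245; cy_6 = 320; r_6 = 55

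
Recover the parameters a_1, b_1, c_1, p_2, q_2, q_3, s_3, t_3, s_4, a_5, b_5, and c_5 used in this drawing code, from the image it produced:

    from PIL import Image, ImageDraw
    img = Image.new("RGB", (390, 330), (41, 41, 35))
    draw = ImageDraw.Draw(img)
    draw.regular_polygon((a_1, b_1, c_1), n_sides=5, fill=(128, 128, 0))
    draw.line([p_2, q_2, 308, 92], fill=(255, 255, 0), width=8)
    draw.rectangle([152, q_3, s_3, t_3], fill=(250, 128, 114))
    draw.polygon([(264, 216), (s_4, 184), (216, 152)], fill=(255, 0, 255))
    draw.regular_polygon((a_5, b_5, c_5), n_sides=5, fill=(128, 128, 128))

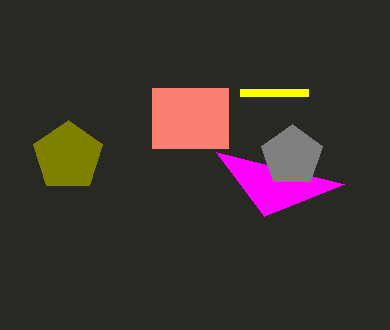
a_1 = 68
b_1 = 156
c_1 = 36
p_2 = 240
q_2 = 92
q_3 = 88
s_3 = 228
t_3 = 148
s_4 = 344
a_5 = 292
b_5 = 156
c_5 = 32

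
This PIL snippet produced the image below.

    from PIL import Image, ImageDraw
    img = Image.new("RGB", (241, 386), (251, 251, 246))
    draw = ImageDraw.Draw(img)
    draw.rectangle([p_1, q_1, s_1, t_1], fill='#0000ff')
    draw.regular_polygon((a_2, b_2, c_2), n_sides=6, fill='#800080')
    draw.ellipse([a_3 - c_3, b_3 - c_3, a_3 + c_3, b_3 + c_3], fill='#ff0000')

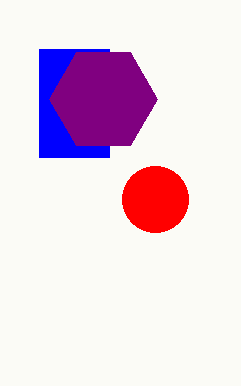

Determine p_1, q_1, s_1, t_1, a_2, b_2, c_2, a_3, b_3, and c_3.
p_1 = 39, q_1 = 49, s_1 = 109, t_1 = 157, a_2 = 103, b_2 = 99, c_2 = 54, a_3 = 155, b_3 = 199, c_3 = 33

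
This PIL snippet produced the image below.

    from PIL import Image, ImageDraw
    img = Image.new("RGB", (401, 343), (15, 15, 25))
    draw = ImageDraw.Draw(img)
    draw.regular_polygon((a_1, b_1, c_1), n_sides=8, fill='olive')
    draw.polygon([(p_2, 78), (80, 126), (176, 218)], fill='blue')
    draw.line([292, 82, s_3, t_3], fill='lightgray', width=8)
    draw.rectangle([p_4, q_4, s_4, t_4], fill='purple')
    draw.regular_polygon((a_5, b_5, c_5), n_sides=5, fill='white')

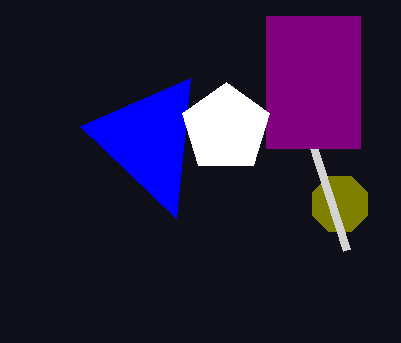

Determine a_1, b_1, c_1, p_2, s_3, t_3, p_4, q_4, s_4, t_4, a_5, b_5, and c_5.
a_1 = 340
b_1 = 204
c_1 = 30
p_2 = 190
s_3 = 346
t_3 = 250
p_4 = 266
q_4 = 16
s_4 = 360
t_4 = 148
a_5 = 226
b_5 = 128
c_5 = 46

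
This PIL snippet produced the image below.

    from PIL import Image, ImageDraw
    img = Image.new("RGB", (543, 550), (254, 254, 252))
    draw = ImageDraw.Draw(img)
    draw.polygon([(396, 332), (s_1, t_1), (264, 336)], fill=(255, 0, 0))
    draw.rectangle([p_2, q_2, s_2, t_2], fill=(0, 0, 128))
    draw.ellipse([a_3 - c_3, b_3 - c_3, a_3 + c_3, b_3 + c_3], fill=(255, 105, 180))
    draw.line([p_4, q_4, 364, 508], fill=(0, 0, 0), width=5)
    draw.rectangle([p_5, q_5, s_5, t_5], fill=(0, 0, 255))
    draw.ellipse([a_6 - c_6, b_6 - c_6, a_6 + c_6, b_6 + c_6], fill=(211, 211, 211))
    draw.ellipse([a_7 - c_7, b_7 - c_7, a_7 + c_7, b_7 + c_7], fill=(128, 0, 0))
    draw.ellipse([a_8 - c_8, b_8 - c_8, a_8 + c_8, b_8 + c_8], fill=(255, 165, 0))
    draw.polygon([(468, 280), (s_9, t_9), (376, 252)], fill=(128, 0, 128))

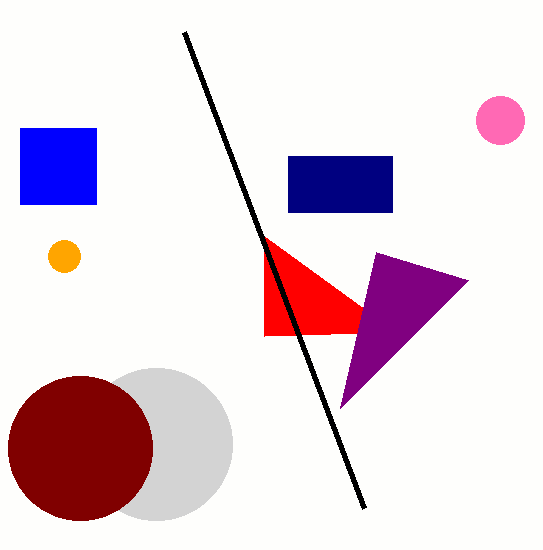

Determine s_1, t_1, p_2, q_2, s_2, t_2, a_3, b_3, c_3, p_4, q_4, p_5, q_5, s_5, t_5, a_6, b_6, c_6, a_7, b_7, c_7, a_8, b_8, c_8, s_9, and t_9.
s_1 = 264, t_1 = 236, p_2 = 288, q_2 = 156, s_2 = 392, t_2 = 212, a_3 = 500, b_3 = 120, c_3 = 24, p_4 = 184, q_4 = 32, p_5 = 20, q_5 = 128, s_5 = 96, t_5 = 204, a_6 = 156, b_6 = 444, c_6 = 76, a_7 = 80, b_7 = 448, c_7 = 72, a_8 = 64, b_8 = 256, c_8 = 16, s_9 = 340, t_9 = 408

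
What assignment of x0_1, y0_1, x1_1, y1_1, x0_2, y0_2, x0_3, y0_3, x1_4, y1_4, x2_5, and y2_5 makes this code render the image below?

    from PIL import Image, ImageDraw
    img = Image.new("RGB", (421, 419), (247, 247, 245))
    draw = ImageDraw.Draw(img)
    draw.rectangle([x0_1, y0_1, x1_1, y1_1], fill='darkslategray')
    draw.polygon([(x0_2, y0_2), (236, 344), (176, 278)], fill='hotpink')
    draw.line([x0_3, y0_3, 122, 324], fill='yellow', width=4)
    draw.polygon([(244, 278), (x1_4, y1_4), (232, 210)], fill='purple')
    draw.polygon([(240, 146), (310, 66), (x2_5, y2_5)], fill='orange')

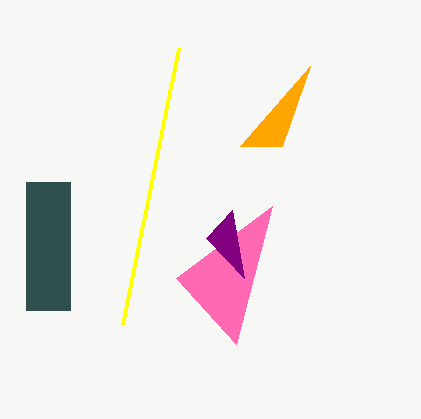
x0_1 = 26
y0_1 = 182
x1_1 = 70
y1_1 = 310
x0_2 = 272
y0_2 = 206
x0_3 = 178
y0_3 = 48
x1_4 = 206
y1_4 = 238
x2_5 = 282
y2_5 = 146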